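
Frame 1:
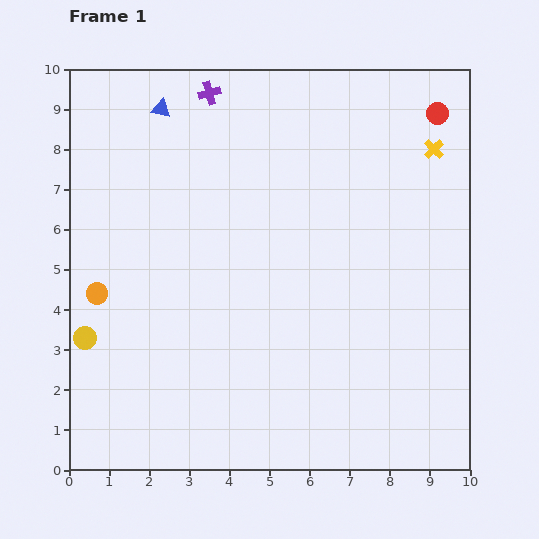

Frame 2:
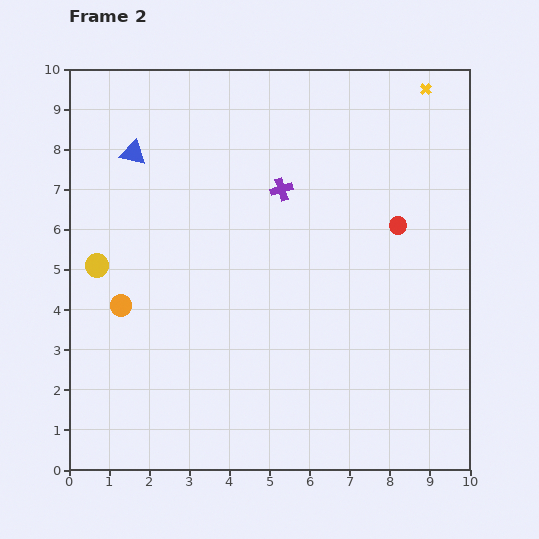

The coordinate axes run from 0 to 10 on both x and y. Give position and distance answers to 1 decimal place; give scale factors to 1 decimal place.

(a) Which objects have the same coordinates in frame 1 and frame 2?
none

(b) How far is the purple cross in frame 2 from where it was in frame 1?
3.0

The purple cross moved from (3.5, 9.4) to (5.3, 7.0), a distance of √(1.8² + 2.4²) ≈ 3.0.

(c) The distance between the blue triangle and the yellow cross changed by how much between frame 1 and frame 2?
+0.6

Distance in frame 1: 6.9. Distance in frame 2: 7.5.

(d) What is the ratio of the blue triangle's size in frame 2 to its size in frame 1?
1.3×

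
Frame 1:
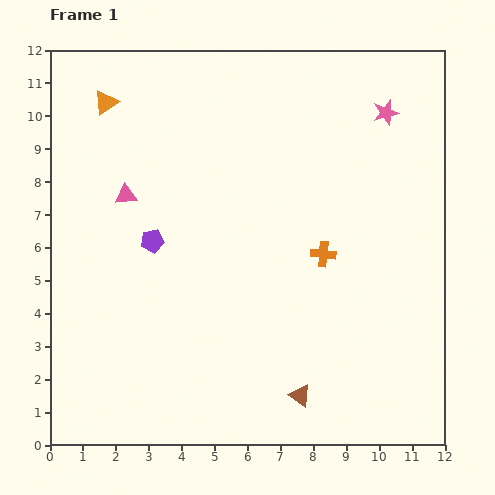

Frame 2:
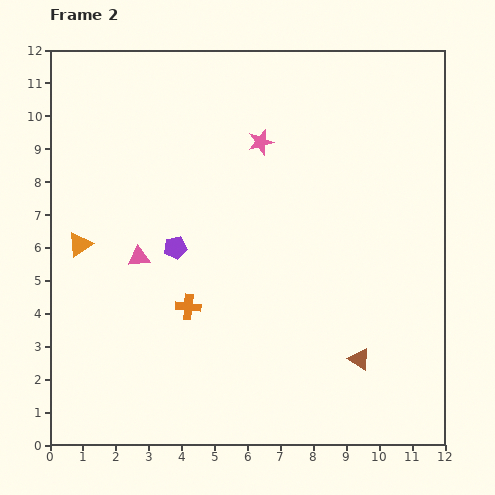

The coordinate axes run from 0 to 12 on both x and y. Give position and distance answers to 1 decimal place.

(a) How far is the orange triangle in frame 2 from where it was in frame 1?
4.4

The orange triangle moved from (1.7, 10.4) to (0.9, 6.1), a distance of √(0.8² + 4.3²) ≈ 4.4.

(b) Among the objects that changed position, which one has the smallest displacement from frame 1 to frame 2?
the purple pentagon

(moved 0.7)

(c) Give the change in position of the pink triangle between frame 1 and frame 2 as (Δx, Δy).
(0.4, -1.9)

The pink triangle was at (2.3, 7.6) in frame 1 and (2.7, 5.7) in frame 2.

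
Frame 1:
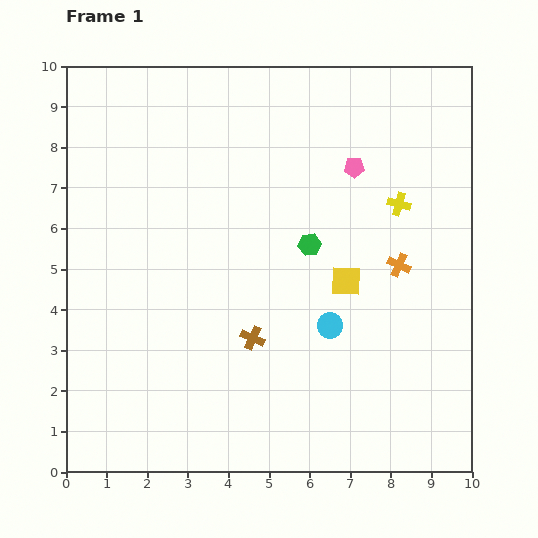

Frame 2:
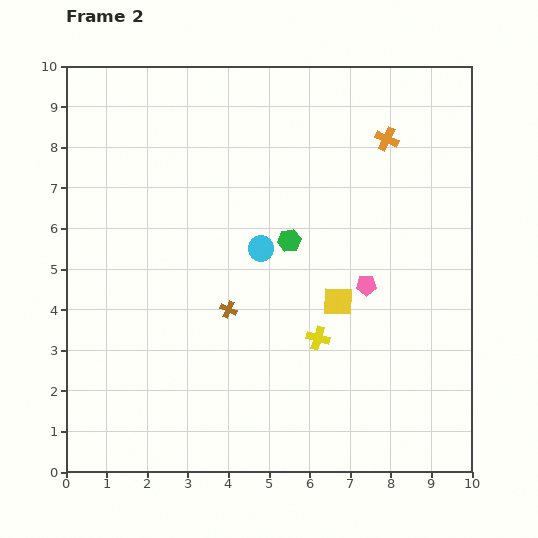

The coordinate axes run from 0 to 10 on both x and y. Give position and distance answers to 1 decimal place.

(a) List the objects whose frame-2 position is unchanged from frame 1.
none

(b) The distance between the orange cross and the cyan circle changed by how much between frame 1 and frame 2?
+1.8

Distance in frame 1: 2.3. Distance in frame 2: 4.1.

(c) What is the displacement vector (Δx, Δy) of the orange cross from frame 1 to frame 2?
(-0.3, 3.1)

The orange cross was at (8.2, 5.1) in frame 1 and (7.9, 8.2) in frame 2.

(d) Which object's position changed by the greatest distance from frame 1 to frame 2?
the yellow cross

(moved 3.9; next 3.1)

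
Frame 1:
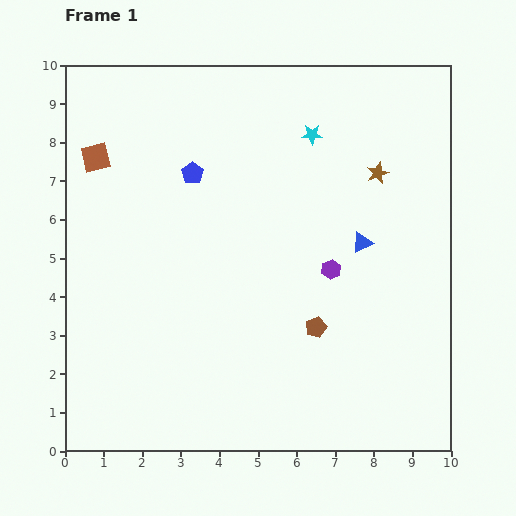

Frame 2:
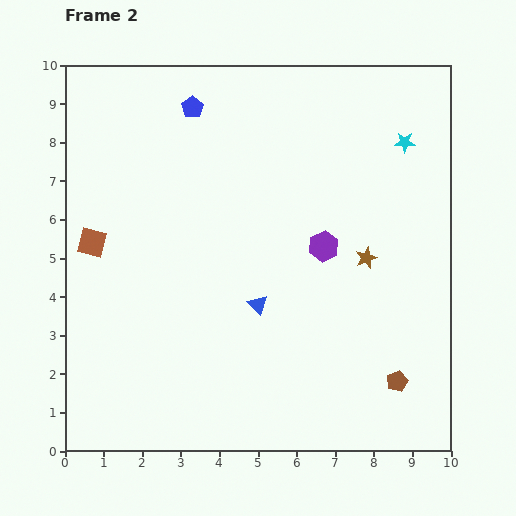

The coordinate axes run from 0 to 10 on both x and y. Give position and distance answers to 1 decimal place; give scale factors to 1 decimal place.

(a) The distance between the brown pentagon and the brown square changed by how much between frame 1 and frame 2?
+1.5

Distance in frame 1: 7.2. Distance in frame 2: 8.7.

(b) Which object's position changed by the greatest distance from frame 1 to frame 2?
the blue triangle

(moved 3.1; next 2.5)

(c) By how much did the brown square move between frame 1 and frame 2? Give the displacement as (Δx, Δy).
(-0.1, -2.2)

The brown square was at (0.8, 7.6) in frame 1 and (0.7, 5.4) in frame 2.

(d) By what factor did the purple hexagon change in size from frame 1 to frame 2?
1.5×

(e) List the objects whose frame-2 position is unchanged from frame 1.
none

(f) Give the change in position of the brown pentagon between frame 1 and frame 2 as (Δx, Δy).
(2.1, -1.4)

The brown pentagon was at (6.5, 3.2) in frame 1 and (8.6, 1.8) in frame 2.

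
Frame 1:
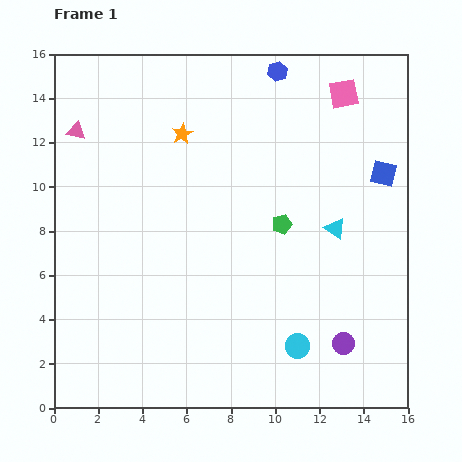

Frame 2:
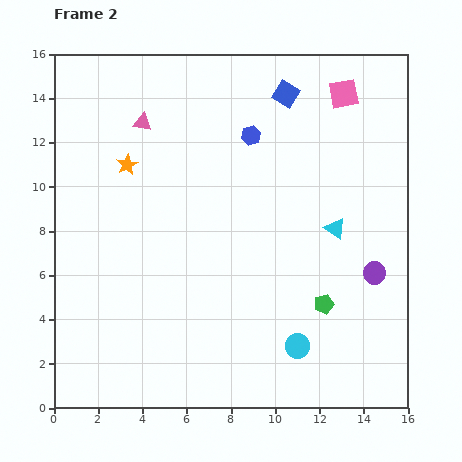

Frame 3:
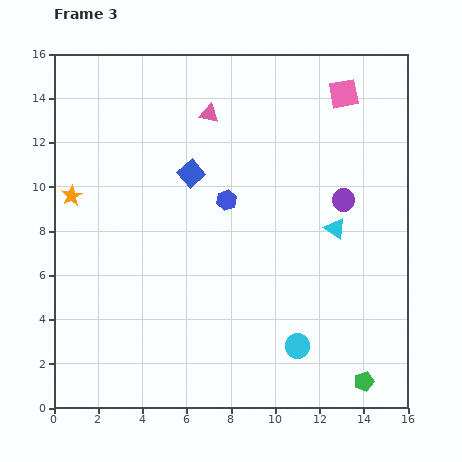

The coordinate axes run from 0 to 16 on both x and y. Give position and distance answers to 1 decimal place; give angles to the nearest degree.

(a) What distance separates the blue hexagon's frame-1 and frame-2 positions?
3.1

The blue hexagon moved from (10.1, 15.2) to (8.9, 12.3), a distance of √(1.2² + 2.9²) ≈ 3.1.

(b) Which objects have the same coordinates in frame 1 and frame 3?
the pink square, the cyan circle, the cyan triangle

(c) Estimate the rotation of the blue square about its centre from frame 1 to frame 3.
35° clockwise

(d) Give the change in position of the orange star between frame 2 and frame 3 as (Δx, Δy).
(-2.5, -1.4)

The orange star was at (3.3, 11.0) in frame 2 and (0.8, 9.6) in frame 3.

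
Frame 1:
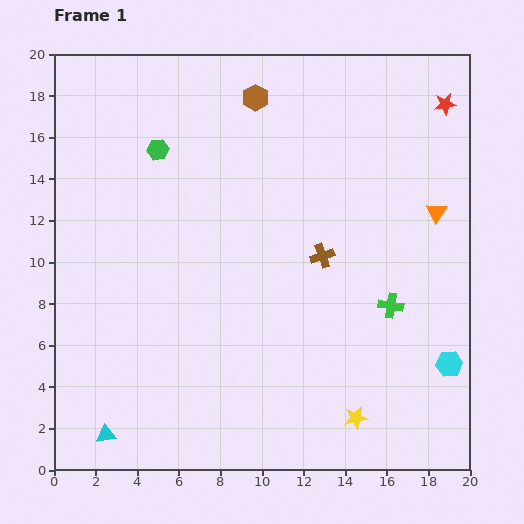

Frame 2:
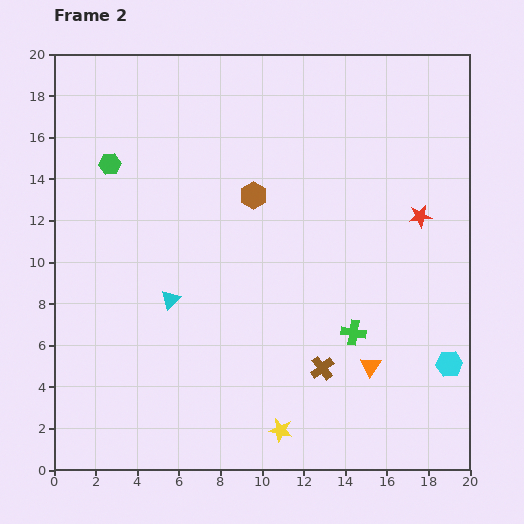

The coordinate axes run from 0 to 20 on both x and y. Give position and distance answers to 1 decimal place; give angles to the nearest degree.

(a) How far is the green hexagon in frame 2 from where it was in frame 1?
2.4

The green hexagon moved from (5.0, 15.4) to (2.7, 14.7), a distance of √(2.3² + 0.7²) ≈ 2.4.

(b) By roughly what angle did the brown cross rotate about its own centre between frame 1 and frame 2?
18° counter-clockwise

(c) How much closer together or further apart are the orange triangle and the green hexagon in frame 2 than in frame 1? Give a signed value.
+2.1

Distance in frame 1: 13.7. Distance in frame 2: 15.8.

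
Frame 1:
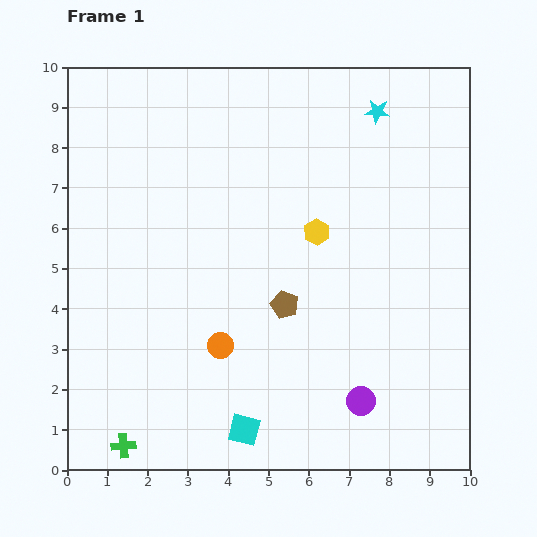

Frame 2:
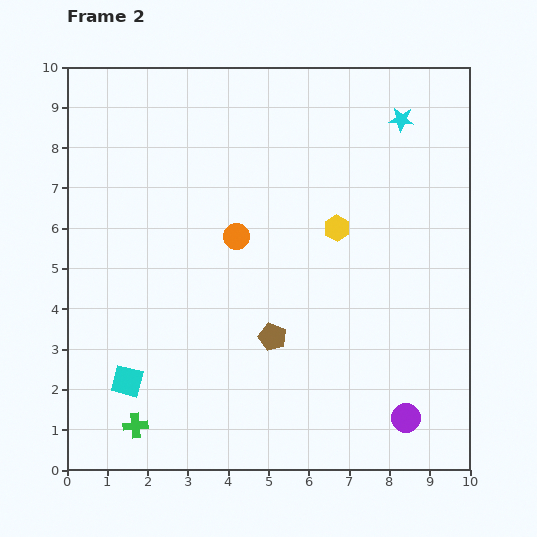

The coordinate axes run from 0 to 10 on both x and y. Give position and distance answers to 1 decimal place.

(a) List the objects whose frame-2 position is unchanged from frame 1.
none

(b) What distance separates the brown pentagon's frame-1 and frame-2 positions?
0.9

The brown pentagon moved from (5.4, 4.1) to (5.1, 3.3), a distance of √(0.3² + 0.8²) ≈ 0.9.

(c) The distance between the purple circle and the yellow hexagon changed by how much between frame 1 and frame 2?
+0.7

Distance in frame 1: 4.3. Distance in frame 2: 5.0.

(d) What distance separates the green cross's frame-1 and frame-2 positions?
0.6

The green cross moved from (1.4, 0.6) to (1.7, 1.1), a distance of √(0.3² + 0.5²) ≈ 0.6.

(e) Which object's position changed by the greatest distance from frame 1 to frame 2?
the cyan square

(moved 3.1; next 2.7)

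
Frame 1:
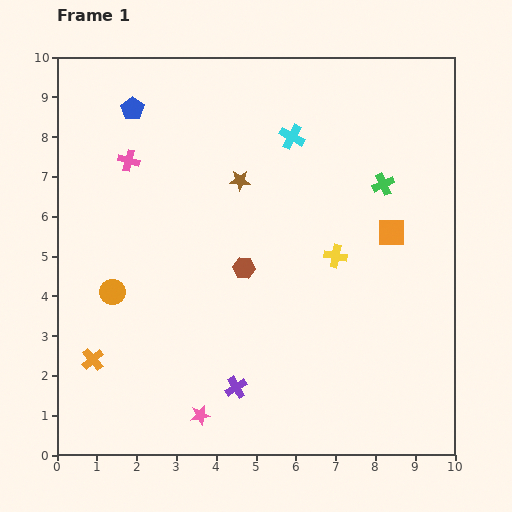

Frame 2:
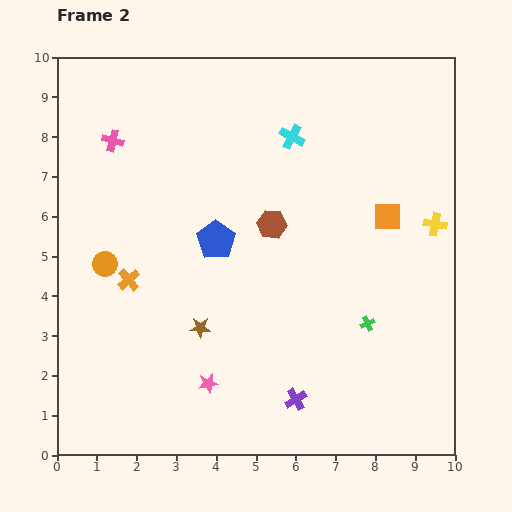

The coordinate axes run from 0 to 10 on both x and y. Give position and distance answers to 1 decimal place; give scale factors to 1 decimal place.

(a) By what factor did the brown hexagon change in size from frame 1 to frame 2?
1.3×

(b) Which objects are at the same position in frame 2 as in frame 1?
the cyan cross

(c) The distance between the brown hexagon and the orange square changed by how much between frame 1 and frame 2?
-0.9

Distance in frame 1: 3.8. Distance in frame 2: 2.9.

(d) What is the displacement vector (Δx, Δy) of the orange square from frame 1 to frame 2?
(-0.1, 0.4)

The orange square was at (8.4, 5.6) in frame 1 and (8.3, 6.0) in frame 2.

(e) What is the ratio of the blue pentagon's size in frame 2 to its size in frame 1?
1.7×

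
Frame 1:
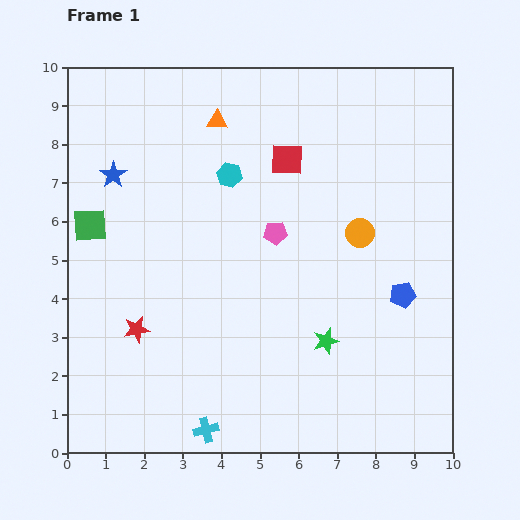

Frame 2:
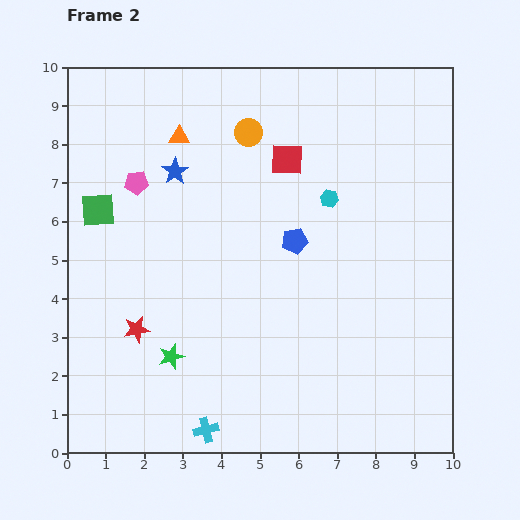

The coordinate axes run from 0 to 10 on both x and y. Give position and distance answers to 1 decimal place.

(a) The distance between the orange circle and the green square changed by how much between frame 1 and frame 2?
-2.6

Distance in frame 1: 7.0. Distance in frame 2: 4.4.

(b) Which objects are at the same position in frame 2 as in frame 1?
the red star, the cyan cross, the red square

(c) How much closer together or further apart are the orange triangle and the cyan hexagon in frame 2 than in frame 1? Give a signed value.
+2.8

Distance in frame 1: 1.4. Distance in frame 2: 4.2.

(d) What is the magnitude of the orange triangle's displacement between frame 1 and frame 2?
1.1

The orange triangle moved from (3.9, 8.6) to (2.9, 8.2), a distance of √(1.0² + 0.4²) ≈ 1.1.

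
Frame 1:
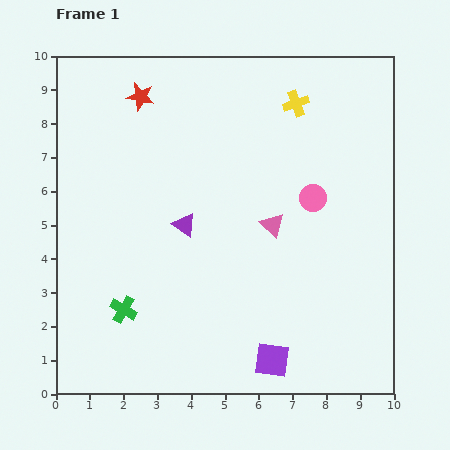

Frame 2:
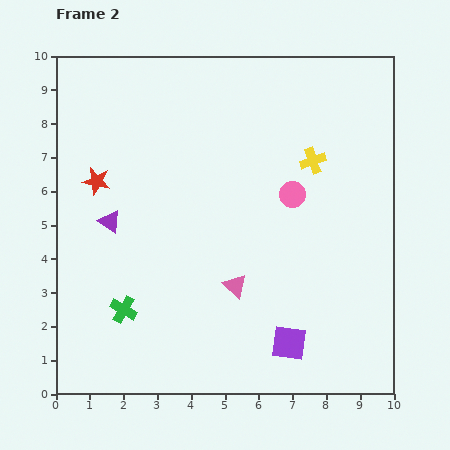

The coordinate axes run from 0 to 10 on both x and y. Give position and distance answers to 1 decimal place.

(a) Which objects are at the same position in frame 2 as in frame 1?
the green cross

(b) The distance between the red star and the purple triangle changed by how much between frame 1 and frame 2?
-2.7

Distance in frame 1: 4.0. Distance in frame 2: 1.3.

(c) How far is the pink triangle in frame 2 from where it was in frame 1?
2.1

The pink triangle moved from (6.4, 5.0) to (5.3, 3.2), a distance of √(1.1² + 1.8²) ≈ 2.1.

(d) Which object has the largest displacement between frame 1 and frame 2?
the red star

(moved 2.8; next 2.2)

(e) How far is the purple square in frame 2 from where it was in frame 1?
0.7

The purple square moved from (6.4, 1.0) to (6.9, 1.5), a distance of √(0.5² + 0.5²) ≈ 0.7.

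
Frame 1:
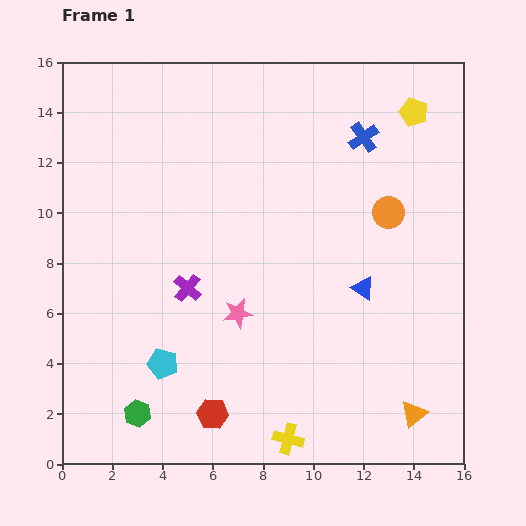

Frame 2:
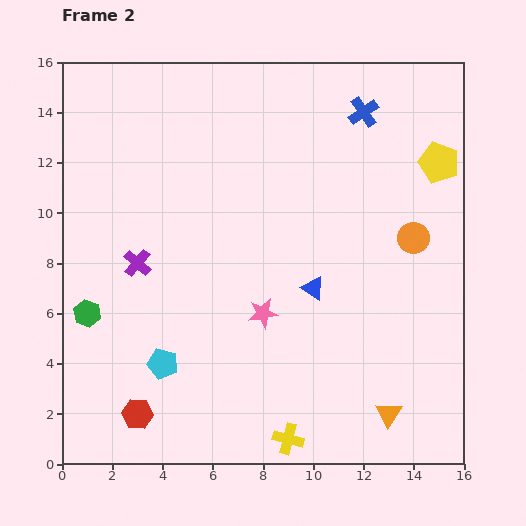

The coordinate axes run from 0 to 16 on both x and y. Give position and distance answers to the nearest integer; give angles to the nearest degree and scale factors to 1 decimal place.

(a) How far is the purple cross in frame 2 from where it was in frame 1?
2

The purple cross moved from (5, 7) to (3, 8), a distance of √(2² + 1²) ≈ 2.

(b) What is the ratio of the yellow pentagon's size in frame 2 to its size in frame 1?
1.5×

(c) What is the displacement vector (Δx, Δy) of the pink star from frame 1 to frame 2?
(1, 0)

The pink star was at (7, 6) in frame 1 and (8, 6) in frame 2.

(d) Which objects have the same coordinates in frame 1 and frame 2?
the cyan pentagon, the yellow cross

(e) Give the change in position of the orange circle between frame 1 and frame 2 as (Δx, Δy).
(1, -1)

The orange circle was at (13, 10) in frame 1 and (14, 9) in frame 2.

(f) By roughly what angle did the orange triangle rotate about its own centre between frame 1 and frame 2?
18° counter-clockwise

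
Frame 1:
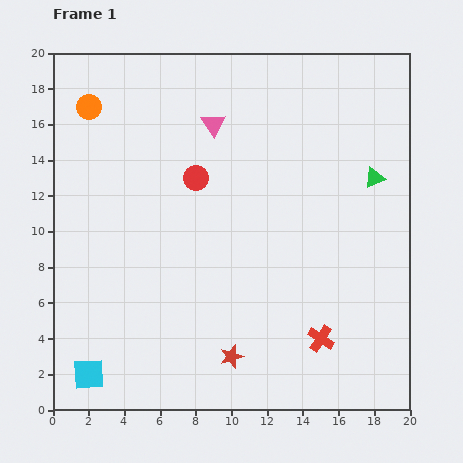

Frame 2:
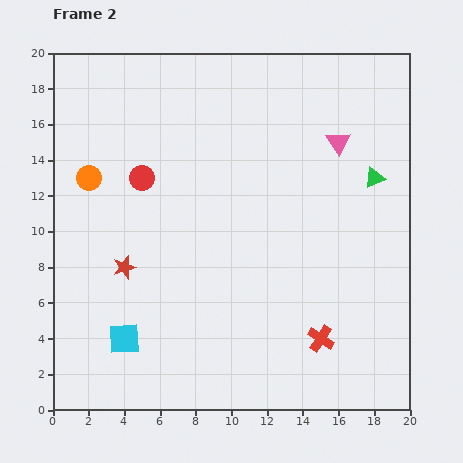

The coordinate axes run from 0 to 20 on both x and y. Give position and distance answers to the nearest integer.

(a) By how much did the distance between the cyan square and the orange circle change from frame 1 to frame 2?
-6

Distance in frame 1: 15. Distance in frame 2: 9.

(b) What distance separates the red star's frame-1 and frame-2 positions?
8

The red star moved from (10, 3) to (4, 8), a distance of √(6² + 5²) ≈ 8.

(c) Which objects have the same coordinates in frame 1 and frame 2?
the red cross, the green triangle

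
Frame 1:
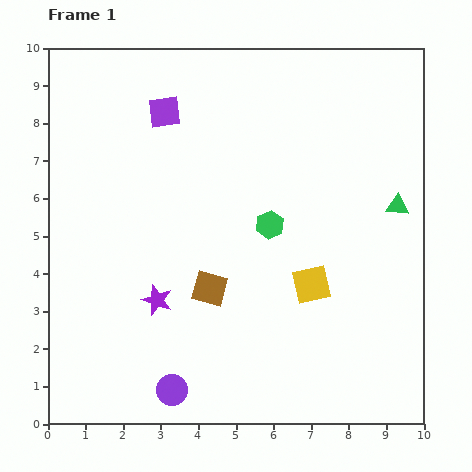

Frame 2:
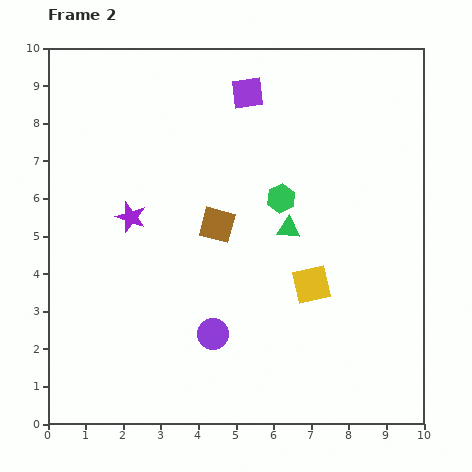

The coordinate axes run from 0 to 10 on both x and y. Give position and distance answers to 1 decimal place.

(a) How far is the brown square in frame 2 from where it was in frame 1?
1.7

The brown square moved from (4.3, 3.6) to (4.5, 5.3), a distance of √(0.2² + 1.7²) ≈ 1.7.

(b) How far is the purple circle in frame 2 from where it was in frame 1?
1.9

The purple circle moved from (3.3, 0.9) to (4.4, 2.4), a distance of √(1.1² + 1.5²) ≈ 1.9.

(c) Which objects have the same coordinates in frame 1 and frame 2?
the yellow square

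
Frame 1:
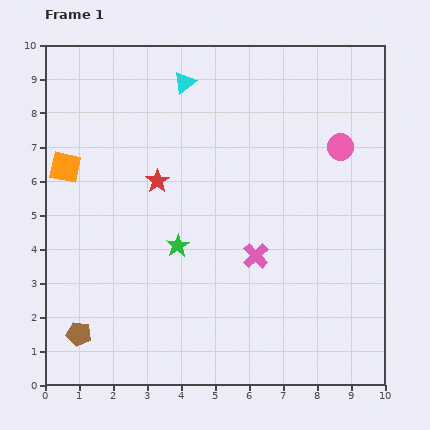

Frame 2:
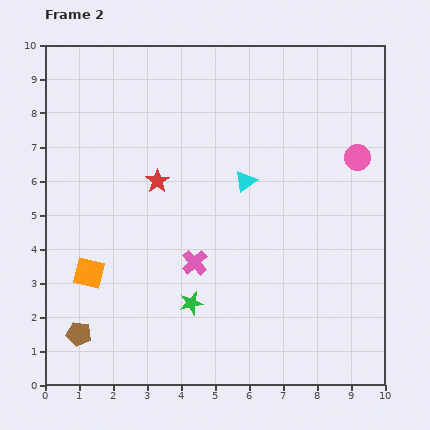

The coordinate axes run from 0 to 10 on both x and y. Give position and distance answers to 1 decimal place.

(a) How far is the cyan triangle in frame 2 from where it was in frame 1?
3.4

The cyan triangle moved from (4.1, 8.9) to (5.9, 6.0), a distance of √(1.8² + 2.9²) ≈ 3.4.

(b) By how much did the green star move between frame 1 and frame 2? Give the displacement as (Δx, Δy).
(0.4, -1.7)

The green star was at (3.9, 4.1) in frame 1 and (4.3, 2.4) in frame 2.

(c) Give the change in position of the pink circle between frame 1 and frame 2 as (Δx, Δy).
(0.5, -0.3)

The pink circle was at (8.7, 7.0) in frame 1 and (9.2, 6.7) in frame 2.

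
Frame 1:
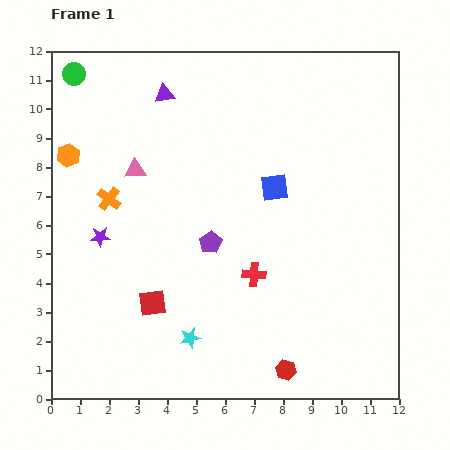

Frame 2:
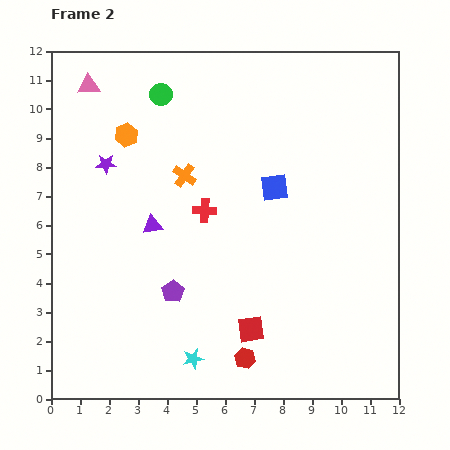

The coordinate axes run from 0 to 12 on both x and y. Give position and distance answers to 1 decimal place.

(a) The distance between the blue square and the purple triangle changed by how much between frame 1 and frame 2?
-0.6

Distance in frame 1: 5.0. Distance in frame 2: 4.4.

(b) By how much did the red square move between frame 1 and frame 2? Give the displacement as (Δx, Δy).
(3.4, -0.9)

The red square was at (3.5, 3.3) in frame 1 and (6.9, 2.4) in frame 2.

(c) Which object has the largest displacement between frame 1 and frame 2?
the purple triangle

(moved 4.5; next 3.5)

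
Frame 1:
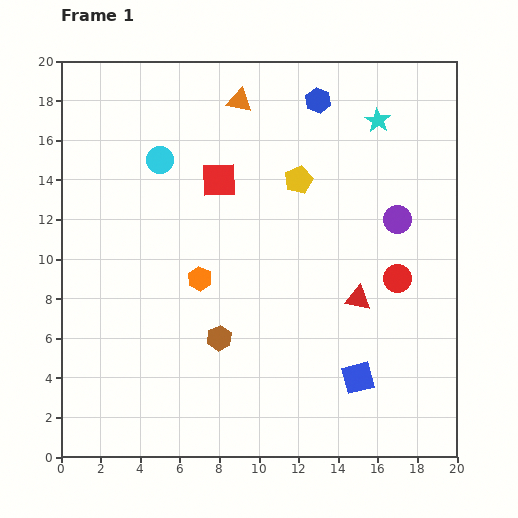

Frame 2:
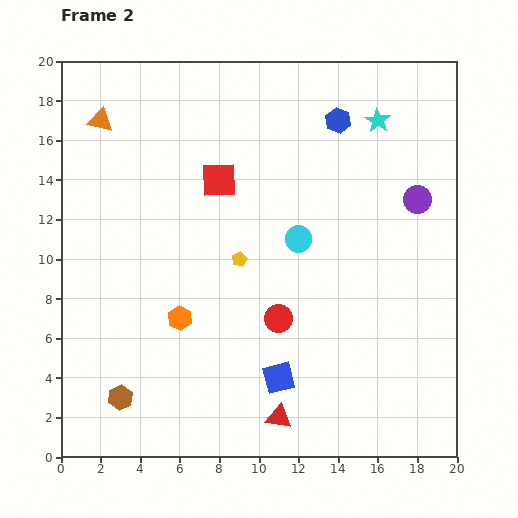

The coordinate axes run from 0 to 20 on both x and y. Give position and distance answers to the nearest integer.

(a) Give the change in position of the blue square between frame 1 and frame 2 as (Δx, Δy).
(-4, 0)

The blue square was at (15, 4) in frame 1 and (11, 4) in frame 2.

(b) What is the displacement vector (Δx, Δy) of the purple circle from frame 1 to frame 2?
(1, 1)

The purple circle was at (17, 12) in frame 1 and (18, 13) in frame 2.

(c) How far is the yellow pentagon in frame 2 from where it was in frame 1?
5

The yellow pentagon moved from (12, 14) to (9, 10), a distance of √(3² + 4²) ≈ 5.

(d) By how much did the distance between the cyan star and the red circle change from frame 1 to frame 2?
+3

Distance in frame 1: 8. Distance in frame 2: 11.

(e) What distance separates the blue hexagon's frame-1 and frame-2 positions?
1

The blue hexagon moved from (13, 18) to (14, 17), a distance of √(1² + 1²) ≈ 1.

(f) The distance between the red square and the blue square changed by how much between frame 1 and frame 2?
-2

Distance in frame 1: 12. Distance in frame 2: 10.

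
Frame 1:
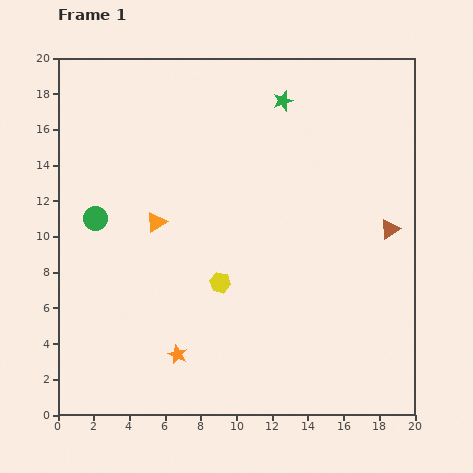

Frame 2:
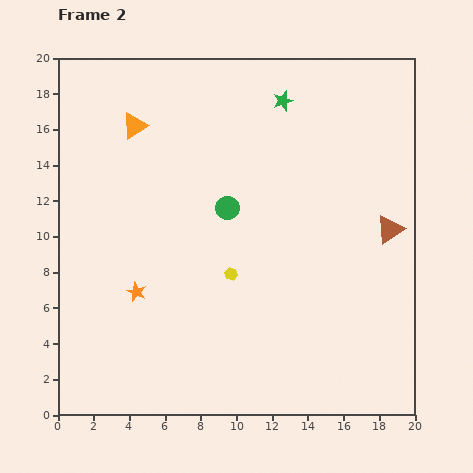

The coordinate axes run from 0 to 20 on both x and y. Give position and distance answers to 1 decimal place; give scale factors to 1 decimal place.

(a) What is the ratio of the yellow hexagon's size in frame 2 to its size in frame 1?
0.6×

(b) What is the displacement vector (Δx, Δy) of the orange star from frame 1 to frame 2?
(-2.3, 3.5)

The orange star was at (6.7, 3.4) in frame 1 and (4.4, 6.9) in frame 2.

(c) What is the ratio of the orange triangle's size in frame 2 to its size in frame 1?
1.3×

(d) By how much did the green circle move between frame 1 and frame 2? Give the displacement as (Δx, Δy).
(7.4, 0.6)

The green circle was at (2.1, 11.0) in frame 1 and (9.5, 11.6) in frame 2.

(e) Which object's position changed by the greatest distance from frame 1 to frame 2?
the green circle

(moved 7.4; next 5.5)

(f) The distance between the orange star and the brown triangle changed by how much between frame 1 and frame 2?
+0.8

Distance in frame 1: 13.8. Distance in frame 2: 14.6.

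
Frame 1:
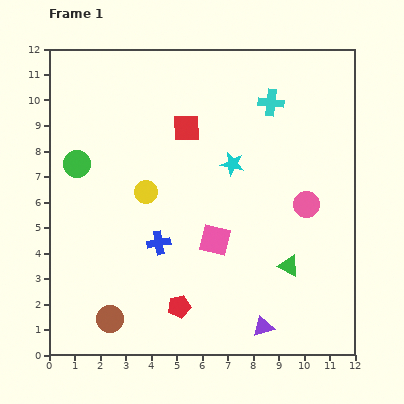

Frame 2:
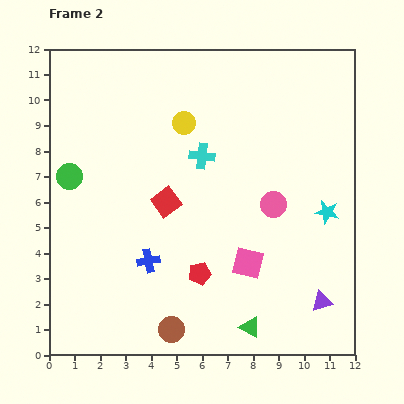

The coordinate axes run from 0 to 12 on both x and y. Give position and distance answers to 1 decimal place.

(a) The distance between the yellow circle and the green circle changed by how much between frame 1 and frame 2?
+2.1

Distance in frame 1: 2.9. Distance in frame 2: 5.0.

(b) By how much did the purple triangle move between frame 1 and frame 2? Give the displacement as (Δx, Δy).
(2.3, 1.0)

The purple triangle was at (8.4, 1.1) in frame 1 and (10.7, 2.1) in frame 2.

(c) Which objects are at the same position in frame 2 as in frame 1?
none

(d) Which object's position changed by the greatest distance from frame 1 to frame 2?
the cyan star

(moved 4.2; next 3.4)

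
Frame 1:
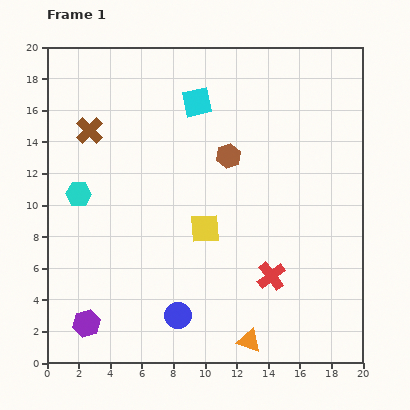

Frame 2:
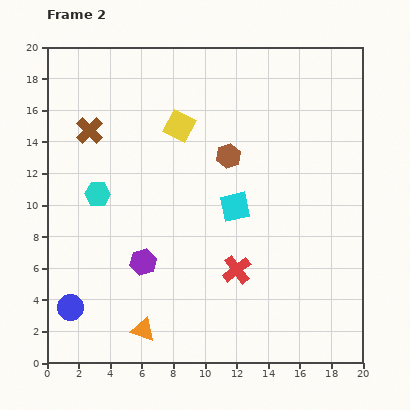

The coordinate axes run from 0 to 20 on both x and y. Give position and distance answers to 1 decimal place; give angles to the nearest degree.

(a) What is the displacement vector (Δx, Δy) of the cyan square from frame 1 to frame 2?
(2.4, -6.6)

The cyan square was at (9.5, 16.5) in frame 1 and (11.9, 9.9) in frame 2.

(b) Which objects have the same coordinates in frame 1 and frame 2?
the brown hexagon, the brown cross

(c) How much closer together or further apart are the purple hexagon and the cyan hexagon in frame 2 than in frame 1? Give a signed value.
-3.0

Distance in frame 1: 8.2. Distance in frame 2: 5.2.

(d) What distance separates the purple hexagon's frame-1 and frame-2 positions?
5.3

The purple hexagon moved from (2.5, 2.5) to (6.1, 6.4), a distance of √(3.6² + 3.9²) ≈ 5.3.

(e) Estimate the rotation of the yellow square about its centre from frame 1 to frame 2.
31° clockwise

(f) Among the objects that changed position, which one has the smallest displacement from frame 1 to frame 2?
the cyan hexagon

(moved 1.2)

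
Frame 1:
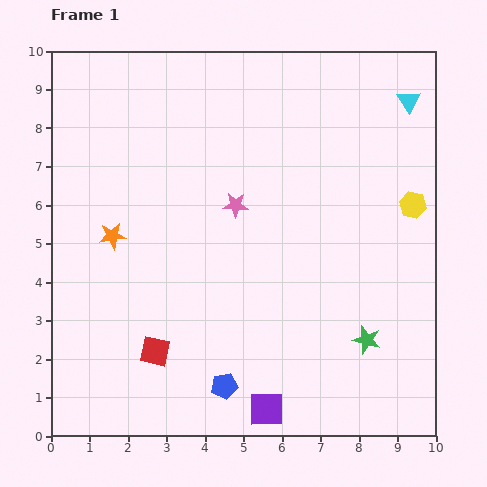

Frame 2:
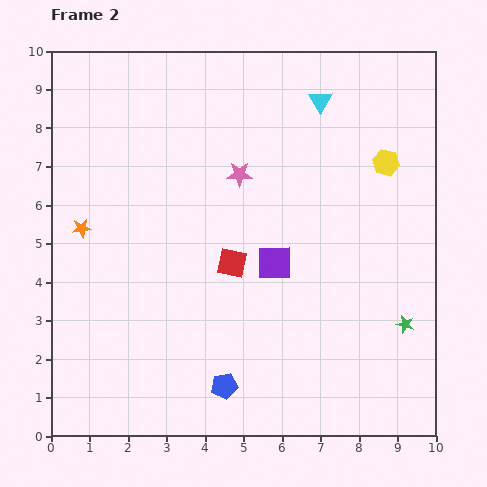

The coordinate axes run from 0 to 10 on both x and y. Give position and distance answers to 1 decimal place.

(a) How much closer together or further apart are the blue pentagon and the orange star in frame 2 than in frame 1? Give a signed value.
+0.6

Distance in frame 1: 4.9. Distance in frame 2: 5.5.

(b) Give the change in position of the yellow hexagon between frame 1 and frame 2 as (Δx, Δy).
(-0.7, 1.1)

The yellow hexagon was at (9.4, 6.0) in frame 1 and (8.7, 7.1) in frame 2.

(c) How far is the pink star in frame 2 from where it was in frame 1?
0.8

The pink star moved from (4.8, 6.0) to (4.9, 6.8), a distance of √(0.1² + 0.8²) ≈ 0.8.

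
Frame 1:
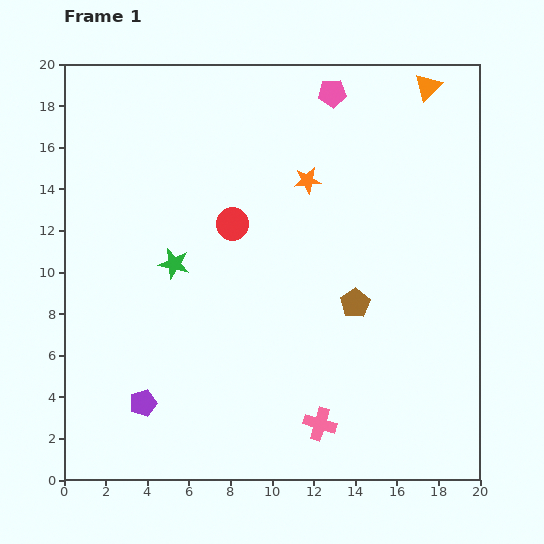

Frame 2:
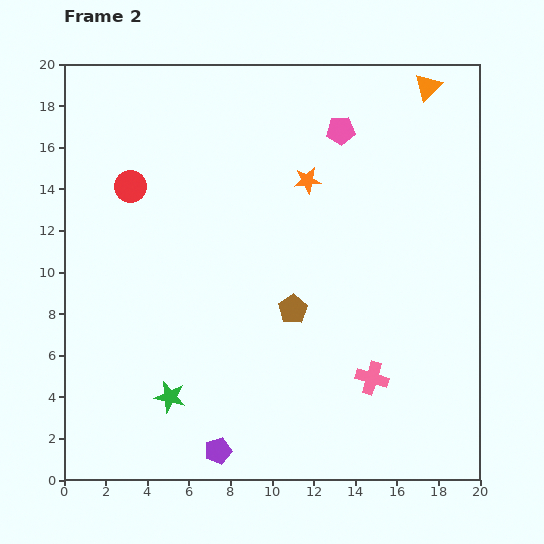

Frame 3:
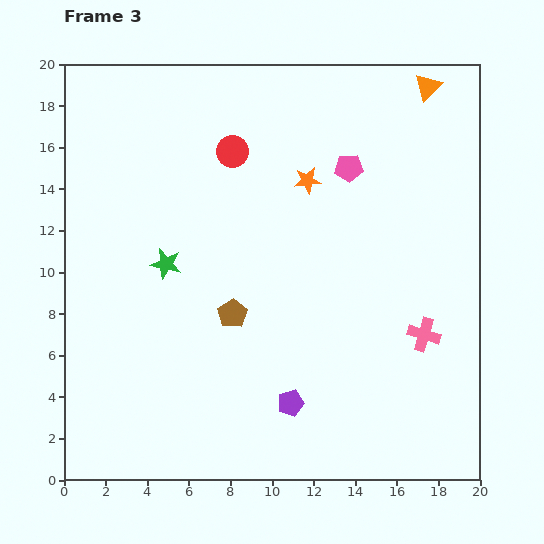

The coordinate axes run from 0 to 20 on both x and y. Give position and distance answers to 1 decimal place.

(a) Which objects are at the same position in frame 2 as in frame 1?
the orange triangle, the orange star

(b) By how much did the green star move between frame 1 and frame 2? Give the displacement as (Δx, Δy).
(-0.2, -6.4)

The green star was at (5.3, 10.4) in frame 1 and (5.1, 4.0) in frame 2.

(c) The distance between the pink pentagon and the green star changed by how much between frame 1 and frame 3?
-1.3

Distance in frame 1: 11.2. Distance in frame 3: 9.9.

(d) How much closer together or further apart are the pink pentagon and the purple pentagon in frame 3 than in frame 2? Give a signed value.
-4.9

Distance in frame 2: 16.5. Distance in frame 3: 11.6.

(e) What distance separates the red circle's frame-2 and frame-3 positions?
5.2

The red circle moved from (3.2, 14.1) to (8.1, 15.8), a distance of √(4.9² + 1.7²) ≈ 5.2.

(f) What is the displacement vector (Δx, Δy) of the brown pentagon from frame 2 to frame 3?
(-2.9, -0.2)

The brown pentagon was at (11.0, 8.2) in frame 2 and (8.1, 8.0) in frame 3.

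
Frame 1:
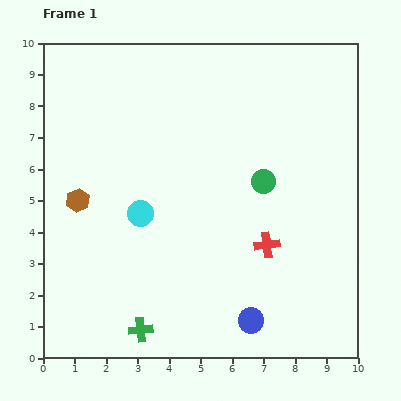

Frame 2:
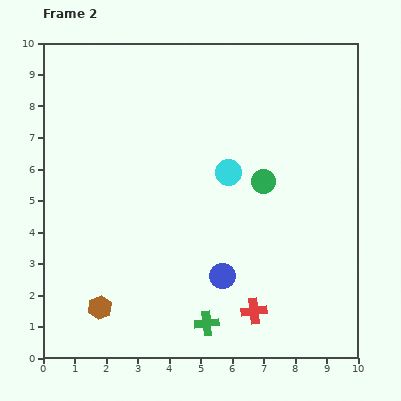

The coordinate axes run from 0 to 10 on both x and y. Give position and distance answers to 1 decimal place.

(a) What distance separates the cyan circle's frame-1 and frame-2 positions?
3.1

The cyan circle moved from (3.1, 4.6) to (5.9, 5.9), a distance of √(2.8² + 1.3²) ≈ 3.1.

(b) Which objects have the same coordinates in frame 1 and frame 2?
the green circle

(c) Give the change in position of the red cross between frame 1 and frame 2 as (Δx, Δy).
(-0.4, -2.1)

The red cross was at (7.1, 3.6) in frame 1 and (6.7, 1.5) in frame 2.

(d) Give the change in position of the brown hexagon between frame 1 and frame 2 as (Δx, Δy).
(0.7, -3.4)

The brown hexagon was at (1.1, 5.0) in frame 1 and (1.8, 1.6) in frame 2.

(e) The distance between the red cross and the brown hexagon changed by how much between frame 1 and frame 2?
-1.3

Distance in frame 1: 6.2. Distance in frame 2: 4.9.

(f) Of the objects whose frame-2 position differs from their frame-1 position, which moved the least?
the blue circle

(moved 1.7)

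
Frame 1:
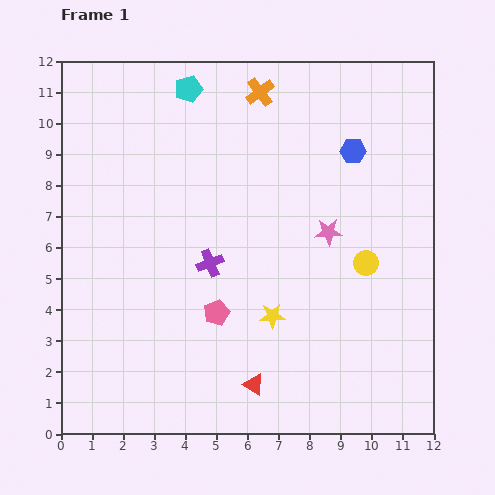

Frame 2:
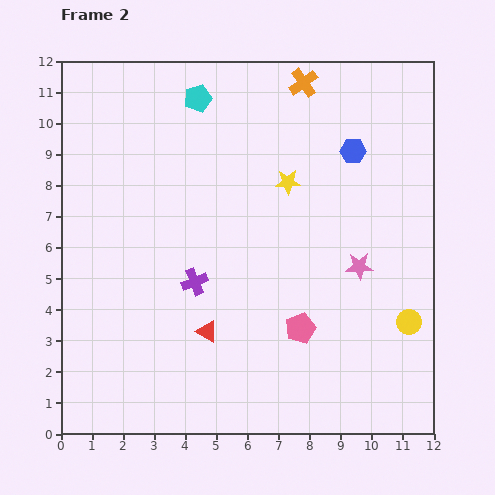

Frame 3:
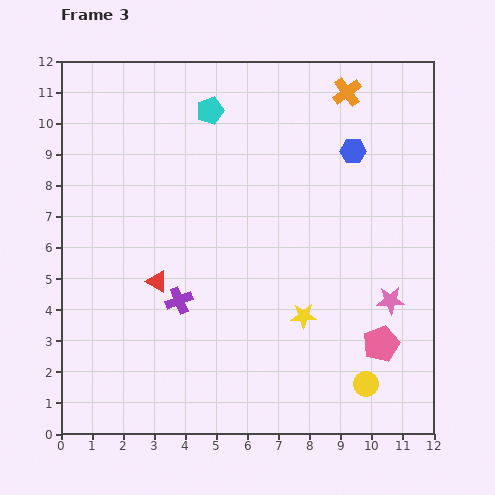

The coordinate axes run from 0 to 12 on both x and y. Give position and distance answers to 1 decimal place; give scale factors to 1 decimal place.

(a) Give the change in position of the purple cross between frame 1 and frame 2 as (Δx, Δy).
(-0.5, -0.6)

The purple cross was at (4.8, 5.5) in frame 1 and (4.3, 4.9) in frame 2.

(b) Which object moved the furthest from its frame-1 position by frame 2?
the yellow star

(moved 4.3; next 2.7)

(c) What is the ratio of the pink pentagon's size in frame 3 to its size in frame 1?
1.4×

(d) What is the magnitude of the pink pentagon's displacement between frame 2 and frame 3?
2.6

The pink pentagon moved from (7.7, 3.4) to (10.3, 2.9), a distance of √(2.6² + 0.5²) ≈ 2.6.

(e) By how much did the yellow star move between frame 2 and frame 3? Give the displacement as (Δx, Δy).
(0.5, -4.3)

The yellow star was at (7.3, 8.1) in frame 2 and (7.8, 3.8) in frame 3.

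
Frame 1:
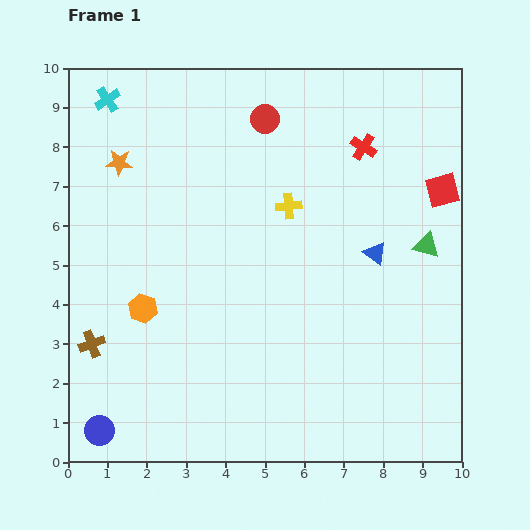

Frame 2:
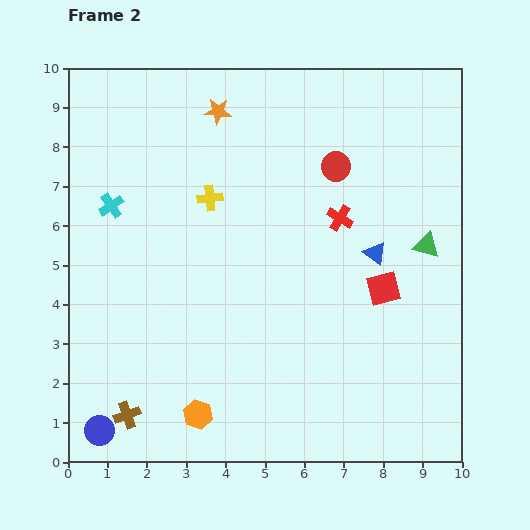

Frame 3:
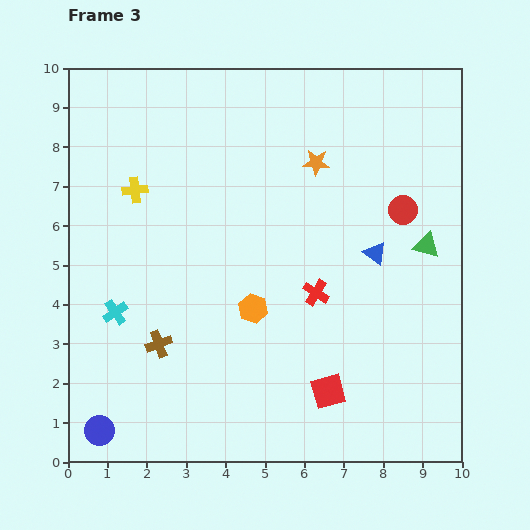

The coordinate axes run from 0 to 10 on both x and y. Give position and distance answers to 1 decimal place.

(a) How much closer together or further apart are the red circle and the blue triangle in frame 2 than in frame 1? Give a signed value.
-2.0

Distance in frame 1: 4.4. Distance in frame 2: 2.4.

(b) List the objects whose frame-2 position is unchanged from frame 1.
the blue circle, the blue triangle, the green triangle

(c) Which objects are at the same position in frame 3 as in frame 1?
the blue circle, the blue triangle, the green triangle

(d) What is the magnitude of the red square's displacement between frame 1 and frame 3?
5.9

The red square moved from (9.5, 6.9) to (6.6, 1.8), a distance of √(2.9² + 5.1²) ≈ 5.9.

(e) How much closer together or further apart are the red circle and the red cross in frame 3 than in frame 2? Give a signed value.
+1.7

Distance in frame 2: 1.3. Distance in frame 3: 3.0.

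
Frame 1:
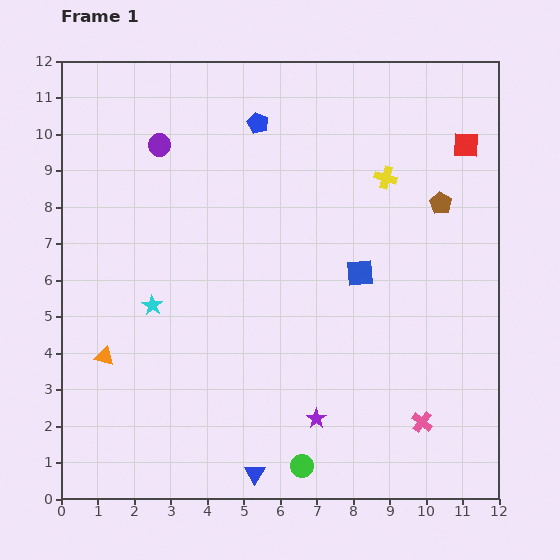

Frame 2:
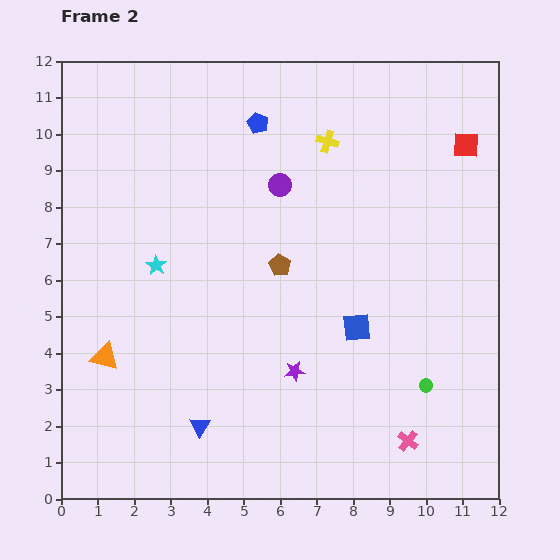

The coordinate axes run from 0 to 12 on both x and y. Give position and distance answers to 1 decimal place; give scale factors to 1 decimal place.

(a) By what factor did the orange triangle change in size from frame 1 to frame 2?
1.5×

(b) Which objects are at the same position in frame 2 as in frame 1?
the red square, the blue pentagon, the orange triangle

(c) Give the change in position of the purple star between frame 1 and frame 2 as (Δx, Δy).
(-0.6, 1.3)

The purple star was at (7.0, 2.2) in frame 1 and (6.4, 3.5) in frame 2.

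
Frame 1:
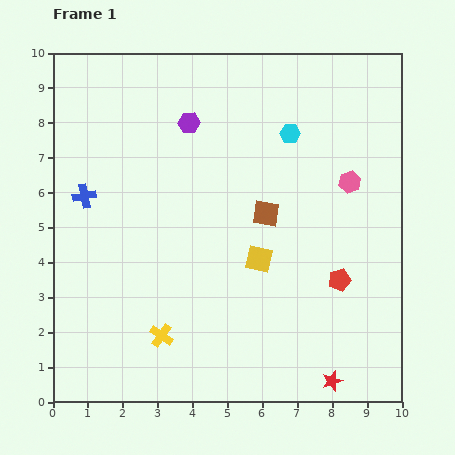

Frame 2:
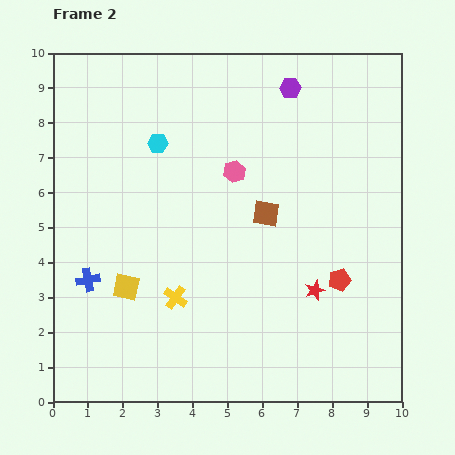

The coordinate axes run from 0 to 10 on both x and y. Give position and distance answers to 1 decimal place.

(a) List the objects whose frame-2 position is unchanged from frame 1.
the brown square, the red pentagon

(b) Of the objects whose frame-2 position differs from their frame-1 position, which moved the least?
the yellow cross

(moved 1.2)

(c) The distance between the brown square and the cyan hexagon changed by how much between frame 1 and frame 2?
+1.3

Distance in frame 1: 2.4. Distance in frame 2: 3.7.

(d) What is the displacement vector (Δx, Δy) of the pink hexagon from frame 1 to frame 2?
(-3.3, 0.3)

The pink hexagon was at (8.5, 6.3) in frame 1 and (5.2, 6.6) in frame 2.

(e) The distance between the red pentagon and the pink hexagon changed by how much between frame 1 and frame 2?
+1.5

Distance in frame 1: 2.8. Distance in frame 2: 4.3.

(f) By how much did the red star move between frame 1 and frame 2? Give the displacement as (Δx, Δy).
(-0.5, 2.6)

The red star was at (8.0, 0.6) in frame 1 and (7.5, 3.2) in frame 2.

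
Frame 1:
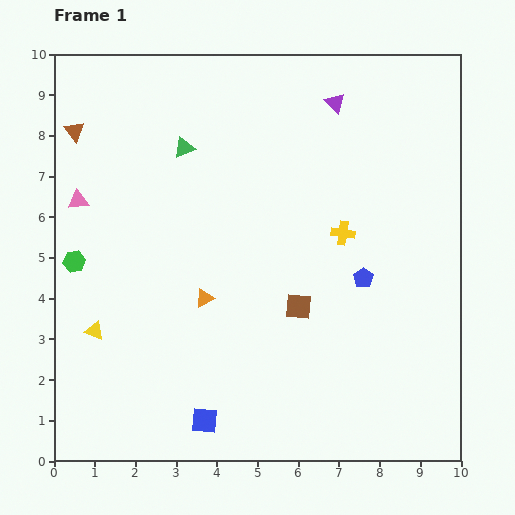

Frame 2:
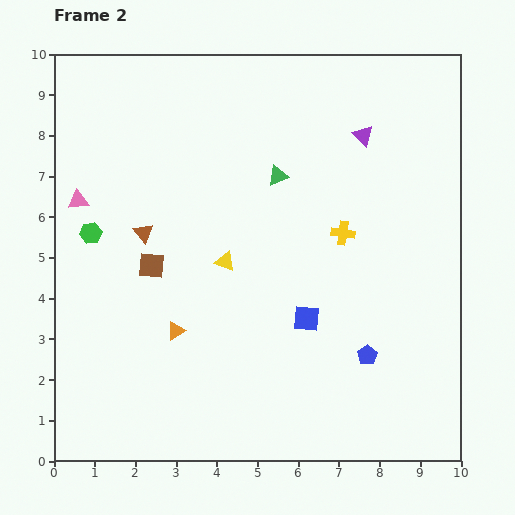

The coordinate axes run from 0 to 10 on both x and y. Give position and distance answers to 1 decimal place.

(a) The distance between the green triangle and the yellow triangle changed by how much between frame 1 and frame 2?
-2.5

Distance in frame 1: 5.0. Distance in frame 2: 2.5.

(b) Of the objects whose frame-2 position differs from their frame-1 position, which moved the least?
the green hexagon

(moved 0.8)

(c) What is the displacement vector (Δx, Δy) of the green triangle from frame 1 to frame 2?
(2.3, -0.7)

The green triangle was at (3.2, 7.7) in frame 1 and (5.5, 7.0) in frame 2.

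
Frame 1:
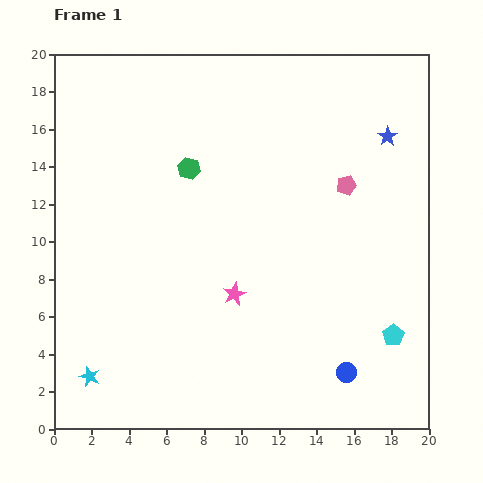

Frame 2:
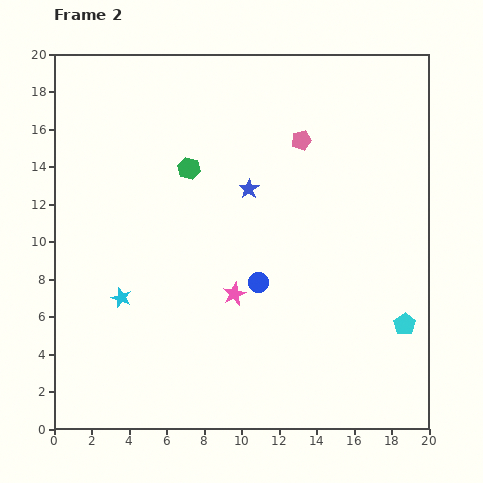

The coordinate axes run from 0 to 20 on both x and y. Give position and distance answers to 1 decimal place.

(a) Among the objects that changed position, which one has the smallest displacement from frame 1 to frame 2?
the cyan pentagon

(moved 0.8)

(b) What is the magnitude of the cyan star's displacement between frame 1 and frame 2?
4.5

The cyan star moved from (1.9, 2.8) to (3.6, 7.0), a distance of √(1.7² + 4.2²) ≈ 4.5.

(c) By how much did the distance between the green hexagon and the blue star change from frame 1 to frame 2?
-7.3

Distance in frame 1: 10.7. Distance in frame 2: 3.4.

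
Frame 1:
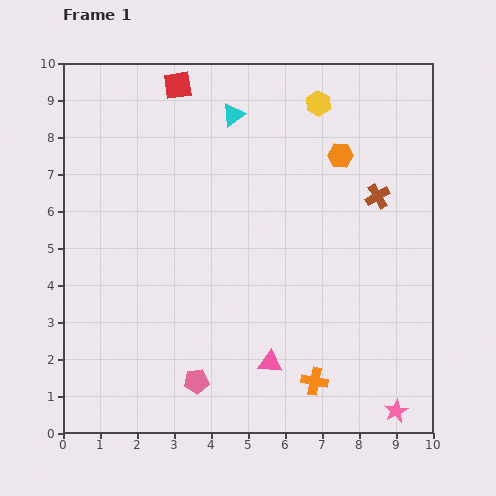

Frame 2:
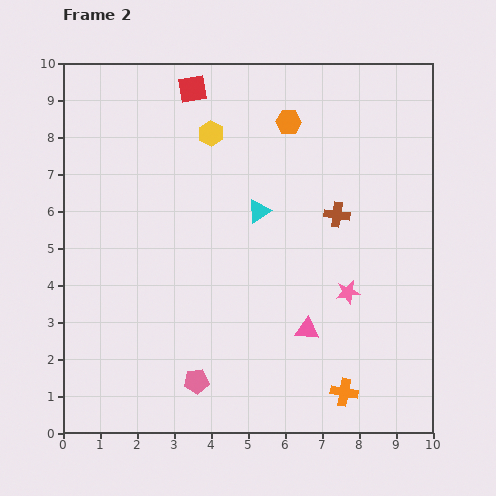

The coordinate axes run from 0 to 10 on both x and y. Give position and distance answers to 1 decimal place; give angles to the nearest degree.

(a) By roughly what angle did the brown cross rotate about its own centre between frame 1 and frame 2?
38° clockwise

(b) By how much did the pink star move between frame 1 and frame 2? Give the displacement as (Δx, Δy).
(-1.3, 3.2)

The pink star was at (9.0, 0.6) in frame 1 and (7.7, 3.8) in frame 2.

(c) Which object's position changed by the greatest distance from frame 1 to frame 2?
the pink star

(moved 3.5; next 3.0)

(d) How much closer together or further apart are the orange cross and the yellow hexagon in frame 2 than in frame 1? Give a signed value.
+0.4

Distance in frame 1: 7.5. Distance in frame 2: 7.9.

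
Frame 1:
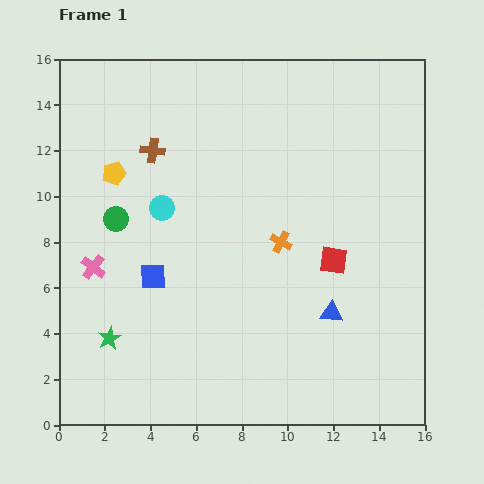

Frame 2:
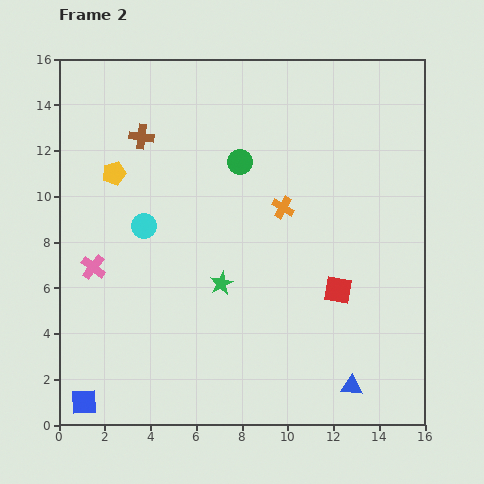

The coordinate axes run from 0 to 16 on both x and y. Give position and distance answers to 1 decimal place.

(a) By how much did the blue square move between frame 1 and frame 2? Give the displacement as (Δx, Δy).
(-3.0, -5.5)

The blue square was at (4.1, 6.5) in frame 1 and (1.1, 1.0) in frame 2.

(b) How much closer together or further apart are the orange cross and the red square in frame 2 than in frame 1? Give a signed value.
+1.9

Distance in frame 1: 2.4. Distance in frame 2: 4.3.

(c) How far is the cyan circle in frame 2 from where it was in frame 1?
1.1

The cyan circle moved from (4.5, 9.5) to (3.7, 8.7), a distance of √(0.8² + 0.8²) ≈ 1.1.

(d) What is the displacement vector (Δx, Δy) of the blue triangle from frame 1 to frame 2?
(0.9, -3.2)

The blue triangle was at (11.9, 4.9) in frame 1 and (12.8, 1.7) in frame 2.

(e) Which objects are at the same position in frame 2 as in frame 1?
the yellow pentagon, the pink cross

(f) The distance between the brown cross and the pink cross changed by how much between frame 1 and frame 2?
+0.4

Distance in frame 1: 5.7. Distance in frame 2: 6.1.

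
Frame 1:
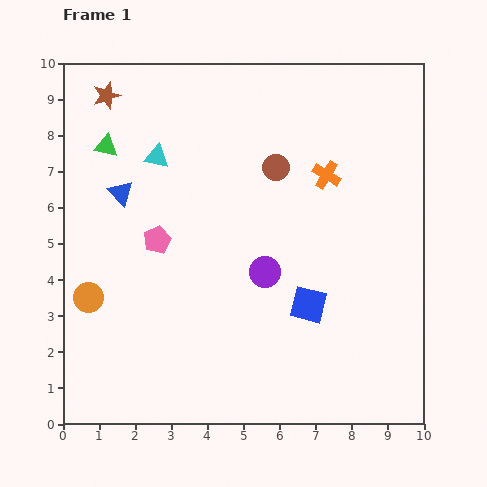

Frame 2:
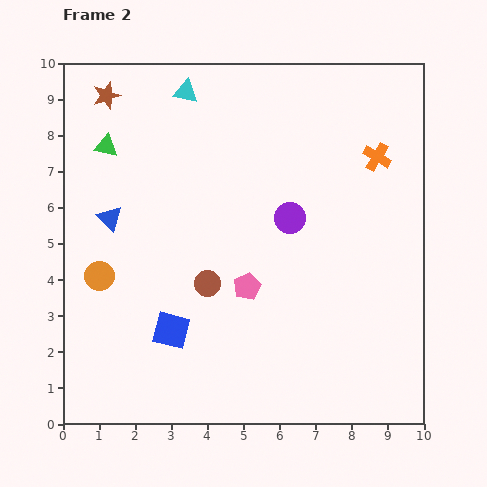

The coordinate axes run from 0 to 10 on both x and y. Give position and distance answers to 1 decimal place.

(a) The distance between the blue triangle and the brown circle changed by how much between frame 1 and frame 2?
-1.2

Distance in frame 1: 4.4. Distance in frame 2: 3.2.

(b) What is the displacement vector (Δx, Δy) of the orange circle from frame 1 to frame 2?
(0.3, 0.6)

The orange circle was at (0.7, 3.5) in frame 1 and (1.0, 4.1) in frame 2.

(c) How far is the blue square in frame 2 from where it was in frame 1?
3.9

The blue square moved from (6.8, 3.3) to (3.0, 2.6), a distance of √(3.8² + 0.7²) ≈ 3.9.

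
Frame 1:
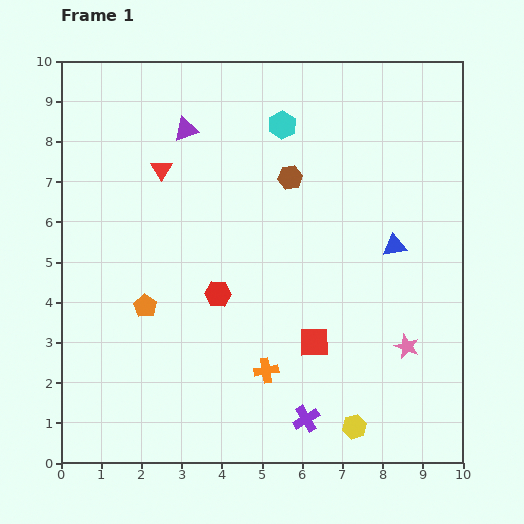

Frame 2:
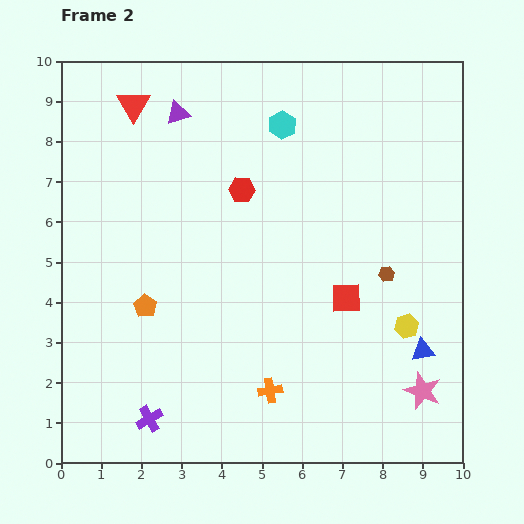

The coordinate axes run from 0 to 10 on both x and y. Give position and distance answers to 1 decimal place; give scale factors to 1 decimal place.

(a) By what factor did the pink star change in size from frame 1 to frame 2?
1.5×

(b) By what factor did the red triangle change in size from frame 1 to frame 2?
1.6×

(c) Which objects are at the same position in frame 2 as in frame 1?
the orange pentagon, the cyan hexagon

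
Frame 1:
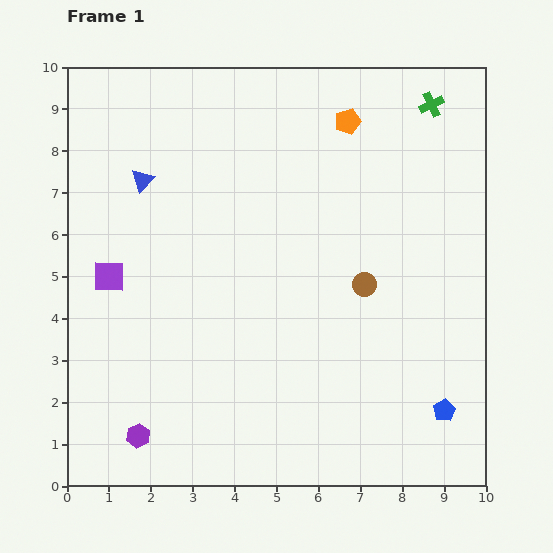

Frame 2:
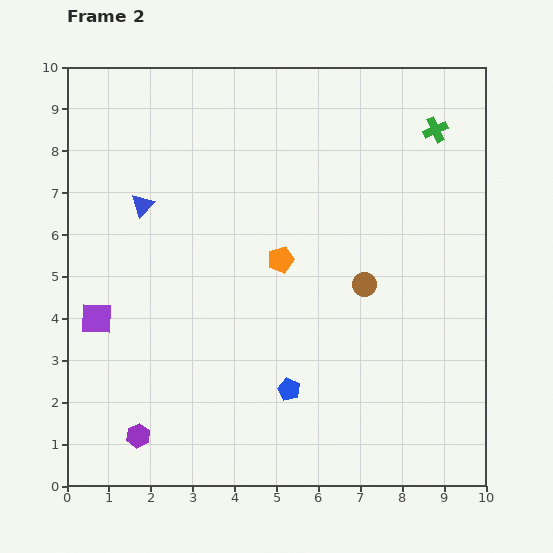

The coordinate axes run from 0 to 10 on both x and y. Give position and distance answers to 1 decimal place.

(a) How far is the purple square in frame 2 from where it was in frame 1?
1.0

The purple square moved from (1.0, 5.0) to (0.7, 4.0), a distance of √(0.3² + 1.0²) ≈ 1.0.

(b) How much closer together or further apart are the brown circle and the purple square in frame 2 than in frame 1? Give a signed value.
+0.3

Distance in frame 1: 6.1. Distance in frame 2: 6.4.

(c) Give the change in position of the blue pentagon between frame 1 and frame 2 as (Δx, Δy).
(-3.7, 0.5)

The blue pentagon was at (9.0, 1.8) in frame 1 and (5.3, 2.3) in frame 2.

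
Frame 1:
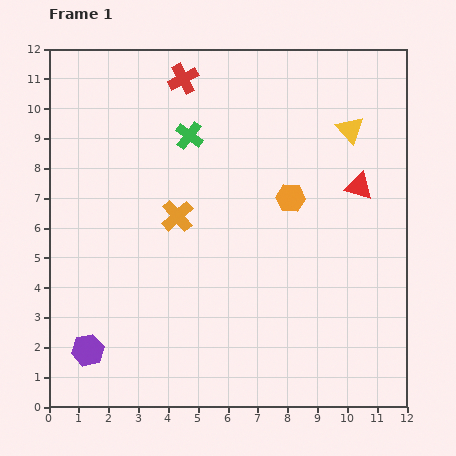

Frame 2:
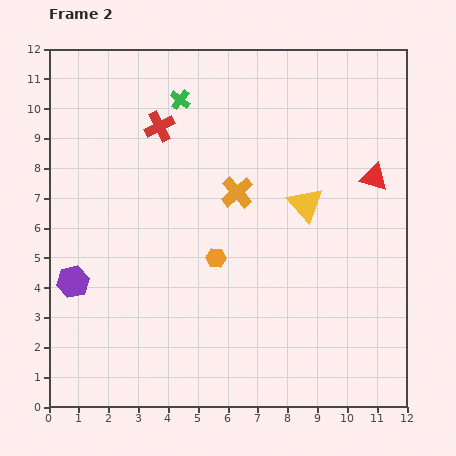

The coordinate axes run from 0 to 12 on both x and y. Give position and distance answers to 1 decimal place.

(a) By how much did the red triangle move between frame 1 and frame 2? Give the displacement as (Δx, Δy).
(0.5, 0.3)

The red triangle was at (10.4, 7.4) in frame 1 and (10.9, 7.7) in frame 2.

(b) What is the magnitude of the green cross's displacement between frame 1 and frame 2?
1.2

The green cross moved from (4.7, 9.1) to (4.4, 10.3), a distance of √(0.3² + 1.2²) ≈ 1.2.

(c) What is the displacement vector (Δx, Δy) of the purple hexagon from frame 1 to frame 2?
(-0.5, 2.3)

The purple hexagon was at (1.3, 1.9) in frame 1 and (0.8, 4.2) in frame 2.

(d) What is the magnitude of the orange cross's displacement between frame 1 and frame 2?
2.2

The orange cross moved from (4.3, 6.4) to (6.3, 7.2), a distance of √(2.0² + 0.8²) ≈ 2.2.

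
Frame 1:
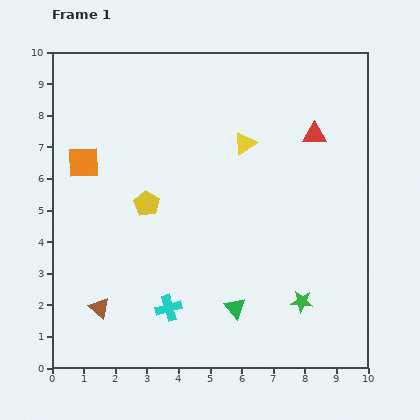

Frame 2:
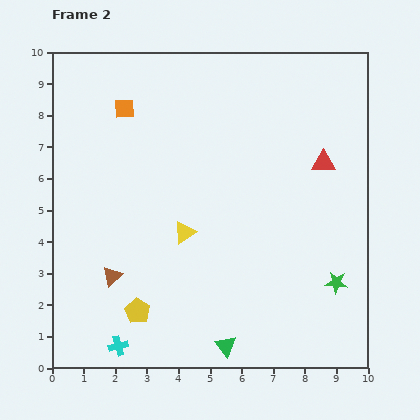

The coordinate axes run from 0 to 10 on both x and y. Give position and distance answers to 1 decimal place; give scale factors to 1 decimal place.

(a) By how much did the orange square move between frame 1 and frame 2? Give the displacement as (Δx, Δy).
(1.3, 1.7)

The orange square was at (1.0, 6.5) in frame 1 and (2.3, 8.2) in frame 2.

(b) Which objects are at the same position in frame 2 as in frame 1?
none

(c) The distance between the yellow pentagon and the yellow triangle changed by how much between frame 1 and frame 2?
-0.7

Distance in frame 1: 3.6. Distance in frame 2: 2.9.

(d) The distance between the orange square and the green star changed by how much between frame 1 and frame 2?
+0.5

Distance in frame 1: 8.2. Distance in frame 2: 8.7.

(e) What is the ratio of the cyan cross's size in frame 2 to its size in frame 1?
0.7×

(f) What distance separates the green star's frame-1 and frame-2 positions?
1.3

The green star moved from (7.9, 2.1) to (9.0, 2.7), a distance of √(1.1² + 0.6²) ≈ 1.3.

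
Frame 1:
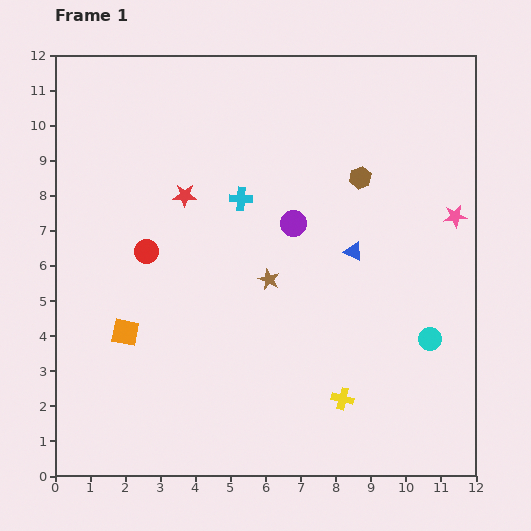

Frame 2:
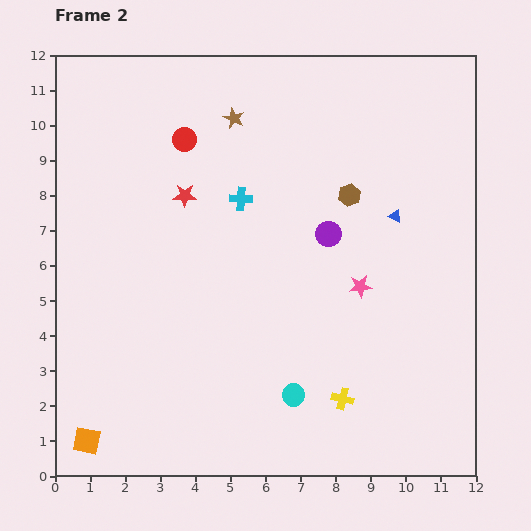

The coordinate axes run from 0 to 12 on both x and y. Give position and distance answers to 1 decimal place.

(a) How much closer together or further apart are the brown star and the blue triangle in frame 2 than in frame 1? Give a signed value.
+2.9

Distance in frame 1: 2.5. Distance in frame 2: 5.4.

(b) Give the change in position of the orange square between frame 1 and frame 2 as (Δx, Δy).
(-1.1, -3.1)

The orange square was at (2.0, 4.1) in frame 1 and (0.9, 1.0) in frame 2.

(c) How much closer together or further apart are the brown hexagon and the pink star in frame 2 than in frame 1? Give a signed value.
-0.3

Distance in frame 1: 2.9. Distance in frame 2: 2.6.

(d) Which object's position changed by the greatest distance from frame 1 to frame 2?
the brown star

(moved 4.7; next 4.2)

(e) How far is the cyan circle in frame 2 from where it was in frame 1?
4.2

The cyan circle moved from (10.7, 3.9) to (6.8, 2.3), a distance of √(3.9² + 1.6²) ≈ 4.2.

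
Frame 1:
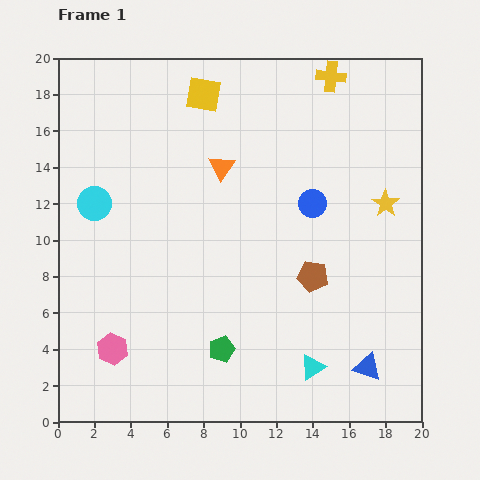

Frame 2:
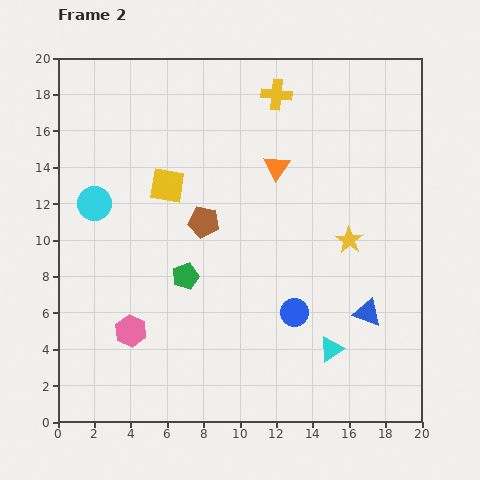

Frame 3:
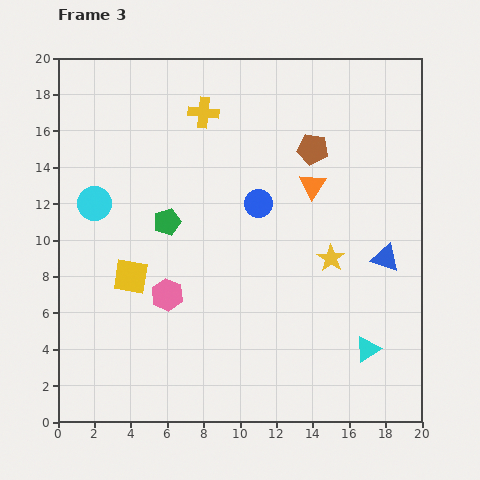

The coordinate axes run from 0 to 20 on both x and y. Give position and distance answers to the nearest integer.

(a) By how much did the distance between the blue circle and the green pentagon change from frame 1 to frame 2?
-3

Distance in frame 1: 9. Distance in frame 2: 6.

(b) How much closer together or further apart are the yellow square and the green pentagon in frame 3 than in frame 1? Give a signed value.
-10

Distance in frame 1: 14. Distance in frame 3: 4.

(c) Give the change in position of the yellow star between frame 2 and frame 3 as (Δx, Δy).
(-1, -1)

The yellow star was at (16, 10) in frame 2 and (15, 9) in frame 3.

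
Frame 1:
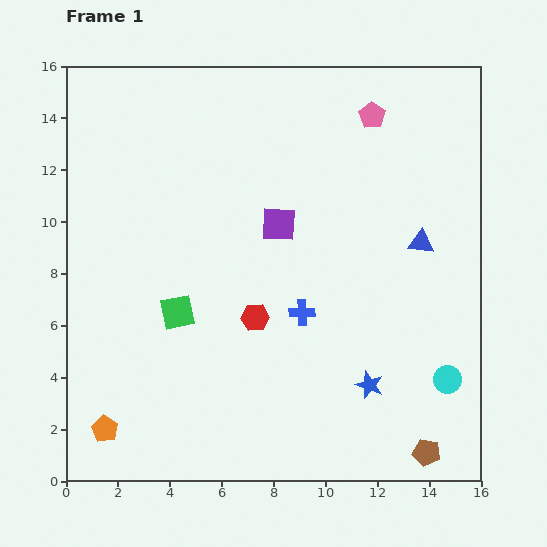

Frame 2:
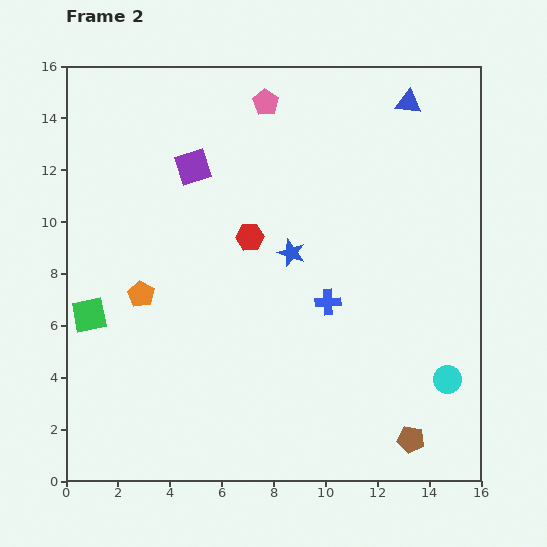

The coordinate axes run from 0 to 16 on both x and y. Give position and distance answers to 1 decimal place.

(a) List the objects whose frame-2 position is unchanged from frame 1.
the cyan circle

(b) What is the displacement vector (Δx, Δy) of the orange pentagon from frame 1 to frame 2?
(1.4, 5.2)

The orange pentagon was at (1.5, 2.0) in frame 1 and (2.9, 7.2) in frame 2.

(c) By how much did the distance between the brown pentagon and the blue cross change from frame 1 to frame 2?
-1.0

Distance in frame 1: 7.2. Distance in frame 2: 6.2.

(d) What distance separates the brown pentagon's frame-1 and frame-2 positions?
0.8

The brown pentagon moved from (13.9, 1.1) to (13.3, 1.6), a distance of √(0.6² + 0.5²) ≈ 0.8.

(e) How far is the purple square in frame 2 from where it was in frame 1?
4.0

The purple square moved from (8.2, 9.9) to (4.9, 12.1), a distance of √(3.3² + 2.2²) ≈ 4.0.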